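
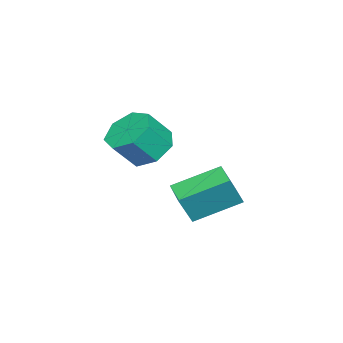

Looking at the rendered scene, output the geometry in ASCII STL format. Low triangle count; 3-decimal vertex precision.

solid 
facet normal -0.492 0.410 -0.768
outer loop
vertex 1.716 2.029 2.823
vertex 1.054 1.538 2.985
vertex 1.224 2.304 3.285
endloop
endfacet
facet normal 0.549 0.831 0.091
outer loop
vertex 1.716 2.029 2.823
vertex 1.224 2.304 3.285
vertex 2.287 1.554 3.713
endloop
endfacet
facet normal 0.549 0.831 0.092
outer loop
vertex 2.287 1.554 3.713
vertex 1.224 2.304 3.285
vertex 1.795 1.828 4.176
endloop
endfacet
facet normal 0.493 -0.410 0.767
outer loop
vertex 2.287 1.554 3.713
vertex 1.795 1.828 4.176
vertex 1.626 1.062 3.875
endloop
endfacet
facet normal -0.493 0.410 -0.768
outer loop
vertex 1.224 2.304 3.285
vertex 1.054 1.538 2.985
vertex 0.604 2.001 3.521
endloop
endfacet
facet normal -0.186 0.812 0.553
outer loop
vertex 1.224 2.304 3.285
vertex 0.604 2.001 3.521
vertex 1.795 1.828 4.176
endloop
endfacet
facet normal -0.186 0.813 0.552
outer loop
vertex 1.795 1.828 4.176
vertex 0.604 2.001 3.521
vertex 1.175 1.526 4.412
endloop
endfacet
facet normal 0.492 -0.410 0.768
outer loop
vertex 1.795 1.828 4.176
vertex 1.175 1.526 4.412
vertex 1.626 1.062 3.875
endloop
endfacet
facet normal -0.492 0.411 -0.768
outer loop
vertex 0.604 2.001 3.521
vertex 1.054 1.538 2.985
vertex 0.323 1.35 3.353
endloop
endfacet
facet normal -0.781 0.183 0.598
outer loop
vertex 0.604 2.001 3.521
vertex 0.323 1.35 3.353
vertex 1.175 1.526 4.412
endloop
endfacet
facet normal -0.781 0.181 0.598
outer loop
vertex 1.175 1.526 4.412
vertex 0.323 1.35 3.353
vertex 0.895 0.874 4.244
endloop
endfacet
facet normal 0.493 -0.409 0.768
outer loop
vertex 1.175 1.526 4.412
vertex 0.895 0.874 4.244
vertex 1.626 1.062 3.875
endloop
endfacet
facet normal -0.492 0.410 -0.768
outer loop
vertex 0.323 1.35 3.353
vertex 1.054 1.538 2.985
vertex 0.593 0.84 2.908
endloop
endfacet
facet normal -0.788 -0.585 0.193
outer loop
vertex 0.323 1.35 3.353
vertex 0.593 0.84 2.908
vertex 0.895 0.874 4.244
endloop
endfacet
facet normal -0.788 -0.584 0.193
outer loop
vertex 0.895 0.874 4.244
vertex 0.593 0.84 2.908
vertex 1.164 0.364 3.799
endloop
endfacet
facet normal 0.493 -0.410 0.768
outer loop
vertex 0.895 0.874 4.244
vertex 1.164 0.364 3.799
vertex 1.626 1.062 3.875
endloop
endfacet
facet normal -0.492 0.410 -0.768
outer loop
vertex 0.593 0.84 2.908
vertex 1.054 1.538 2.985
vertex 1.211 0.855 2.52
endloop
endfacet
facet normal -0.202 -0.912 -0.357
outer loop
vertex 0.593 0.84 2.908
vertex 1.211 0.855 2.52
vertex 1.164 0.364 3.799
endloop
endfacet
facet normal -0.201 -0.912 -0.358
outer loop
vertex 1.164 0.364 3.799
vertex 1.211 0.855 2.52
vertex 1.782 0.38 3.411
endloop
endfacet
facet normal 0.493 -0.410 0.768
outer loop
vertex 1.164 0.364 3.799
vertex 1.782 0.38 3.411
vertex 1.626 1.062 3.875
endloop
endfacet
facet normal -0.493 0.409 -0.768
outer loop
vertex 1.211 0.855 2.52
vertex 1.054 1.538 2.985
vertex 1.71 1.385 2.482
endloop
endfacet
facet normal 0.537 -0.551 -0.638
outer loop
vertex 1.211 0.855 2.52
vertex 1.71 1.385 2.482
vertex 1.782 0.38 3.411
endloop
endfacet
facet normal 0.536 -0.552 -0.639
outer loop
vertex 1.782 0.38 3.411
vertex 1.71 1.385 2.482
vertex 2.281 0.909 3.373
endloop
endfacet
facet normal 0.493 -0.410 0.768
outer loop
vertex 1.782 0.38 3.411
vertex 2.281 0.909 3.373
vertex 1.626 1.062 3.875
endloop
endfacet
facet normal -0.492 0.411 -0.767
outer loop
vertex 1.71 1.385 2.482
vertex 1.054 1.538 2.985
vertex 1.716 2.029 2.823
endloop
endfacet
facet normal 0.871 0.224 -0.438
outer loop
vertex 1.71 1.385 2.482
vertex 1.716 2.029 2.823
vertex 2.281 0.909 3.373
endloop
endfacet
facet normal 0.870 0.223 -0.439
outer loop
vertex 2.281 0.909 3.373
vertex 1.716 2.029 2.823
vertex 2.287 1.554 3.713
endloop
endfacet
facet normal 0.493 -0.409 0.768
outer loop
vertex 2.281 0.909 3.373
vertex 2.287 1.554 3.713
vertex 1.626 1.062 3.875
endloop
endfacet
facet normal -0.512 0.756 0.408
outer loop
vertex -1.238 2.801 1.468
vertex -0.556 3.37 1.269
vertex -1.76 3.041 0.37
endloop
endfacet
facet normal -0.748 -0.626 0.219
outer loop
vertex -0.884 1.75 -0.329
vertex -1.238 2.801 1.468
vertex -1.76 3.041 0.37
endloop
endfacet
facet normal -0.512 0.755 0.409
outer loop
vertex -1.76 3.041 0.37
vertex -0.556 3.37 1.269
vertex -1.078 3.611 0.171
endloop
endfacet
facet normal -0.421 0.194 -0.886
outer loop
vertex -1.078 3.611 0.171
vertex -0.884 1.75 -0.329
vertex -1.76 3.041 0.37
endloop
endfacet
facet normal 0.421 -0.194 0.886
outer loop
vertex -1.238 2.801 1.468
vertex 0.32 2.079 0.57
vertex -0.556 3.37 1.269
endloop
endfacet
facet normal -0.749 -0.626 0.219
outer loop
vertex -0.362 1.509 0.769
vertex -1.238 2.801 1.468
vertex -0.884 1.75 -0.329
endloop
endfacet
facet normal 0.421 -0.194 0.886
outer loop
vertex -0.362 1.509 0.769
vertex 0.32 2.079 0.57
vertex -1.238 2.801 1.468
endloop
endfacet
facet normal 0.748 0.626 -0.218
outer loop
vertex -0.556 3.37 1.269
vertex 0.32 2.079 0.57
vertex -1.078 3.611 0.171
endloop
endfacet
facet normal -0.421 0.194 -0.886
outer loop
vertex -0.202 2.319 -0.528
vertex -0.884 1.75 -0.329
vertex -1.078 3.611 0.171
endloop
endfacet
facet normal 0.748 0.626 -0.219
outer loop
vertex -1.078 3.611 0.171
vertex 0.32 2.079 0.57
vertex -0.202 2.319 -0.528
endloop
endfacet
facet normal 0.511 -0.756 -0.409
outer loop
vertex -0.202 2.319 -0.528
vertex -0.362 1.509 0.769
vertex -0.884 1.75 -0.329
endloop
endfacet
facet normal 0.512 -0.755 -0.409
outer loop
vertex 0.32 2.079 0.57
vertex -0.362 1.509 0.769
vertex -0.202 2.319 -0.528
endloop
endfacet

endsolid


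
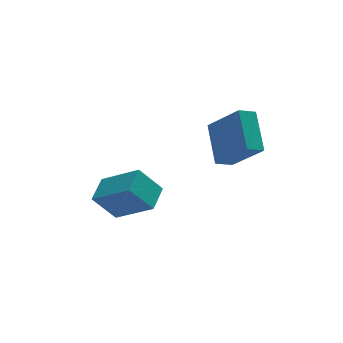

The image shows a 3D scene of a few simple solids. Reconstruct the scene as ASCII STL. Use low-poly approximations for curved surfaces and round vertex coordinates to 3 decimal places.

solid 
facet normal -0.617 0.100 0.781
outer loop
vertex -2.48 -3.97 0.708
vertex -1.82 -2.919 1.094
vertex -3.75 -2.747 -0.452
endloop
endfacet
facet normal -0.507 -0.809 -0.297
outer loop
vertex -2.8 -2.901 -1.654
vertex -2.48 -3.97 0.708
vertex -3.75 -2.747 -0.452
endloop
endfacet
facet normal -0.617 0.100 0.781
outer loop
vertex -3.75 -2.747 -0.452
vertex -1.82 -2.919 1.094
vertex -3.089 -1.696 -0.065
endloop
endfacet
facet normal -0.601 0.580 -0.549
outer loop
vertex -3.089 -1.696 -0.065
vertex -2.8 -2.901 -1.654
vertex -3.75 -2.747 -0.452
endloop
endfacet
facet normal 0.602 -0.580 0.550
outer loop
vertex -2.48 -3.97 0.708
vertex -0.87 -3.073 -0.108
vertex -1.82 -2.919 1.094
endloop
endfacet
facet normal -0.508 -0.809 -0.297
outer loop
vertex -1.531 -4.124 -0.495
vertex -2.48 -3.97 0.708
vertex -2.8 -2.901 -1.654
endloop
endfacet
facet normal 0.602 -0.580 0.549
outer loop
vertex -1.531 -4.124 -0.495
vertex -0.87 -3.073 -0.108
vertex -2.48 -3.97 0.708
endloop
endfacet
facet normal 0.508 0.809 0.298
outer loop
vertex -1.82 -2.919 1.094
vertex -0.87 -3.073 -0.108
vertex -3.089 -1.696 -0.065
endloop
endfacet
facet normal -0.602 0.580 -0.549
outer loop
vertex -2.14 -1.85 -1.268
vertex -2.8 -2.901 -1.654
vertex -3.089 -1.696 -0.065
endloop
endfacet
facet normal 0.508 0.809 0.297
outer loop
vertex -3.089 -1.696 -0.065
vertex -0.87 -3.073 -0.108
vertex -2.14 -1.85 -1.268
endloop
endfacet
facet normal 0.617 -0.100 -0.781
outer loop
vertex -2.14 -1.85 -1.268
vertex -1.531 -4.124 -0.495
vertex -2.8 -2.901 -1.654
endloop
endfacet
facet normal 0.617 -0.100 -0.781
outer loop
vertex -0.87 -3.073 -0.108
vertex -1.531 -4.124 -0.495
vertex -2.14 -1.85 -1.268
endloop
endfacet
facet normal -0.898 -0.218 0.383
outer loop
vertex 2.076 -4.937 2.958
vertex 2.214 -3.315 4.204
vertex 1.145 -3.714 1.469
endloop
endfacet
facet normal -0.068 -0.791 -0.608
outer loop
vertex 1.926 -3.525 1.136
vertex 2.076 -4.937 2.958
vertex 1.145 -3.714 1.469
endloop
endfacet
facet normal -0.898 -0.218 0.383
outer loop
vertex 1.145 -3.714 1.469
vertex 2.214 -3.315 4.204
vertex 1.283 -2.092 2.715
endloop
endfacet
facet normal -0.435 0.572 -0.696
outer loop
vertex 1.283 -2.092 2.715
vertex 1.926 -3.525 1.136
vertex 1.145 -3.714 1.469
endloop
endfacet
facet normal 0.435 -0.572 0.696
outer loop
vertex 2.076 -4.937 2.958
vertex 2.995 -3.126 3.871
vertex 2.214 -3.315 4.204
endloop
endfacet
facet normal -0.068 -0.791 -0.608
outer loop
vertex 2.857 -4.748 2.625
vertex 2.076 -4.937 2.958
vertex 1.926 -3.525 1.136
endloop
endfacet
facet normal 0.435 -0.572 0.696
outer loop
vertex 2.857 -4.748 2.625
vertex 2.995 -3.126 3.871
vertex 2.076 -4.937 2.958
endloop
endfacet
facet normal 0.068 0.791 0.608
outer loop
vertex 2.214 -3.315 4.204
vertex 2.995 -3.126 3.871
vertex 1.283 -2.092 2.715
endloop
endfacet
facet normal -0.435 0.572 -0.696
outer loop
vertex 2.064 -1.903 2.382
vertex 1.926 -3.525 1.136
vertex 1.283 -2.092 2.715
endloop
endfacet
facet normal 0.068 0.791 0.608
outer loop
vertex 1.283 -2.092 2.715
vertex 2.995 -3.126 3.871
vertex 2.064 -1.903 2.382
endloop
endfacet
facet normal 0.898 0.218 -0.383
outer loop
vertex 2.064 -1.903 2.382
vertex 2.857 -4.748 2.625
vertex 1.926 -3.525 1.136
endloop
endfacet
facet normal 0.898 0.218 -0.383
outer loop
vertex 2.995 -3.126 3.871
vertex 2.857 -4.748 2.625
vertex 2.064 -1.903 2.382
endloop
endfacet

endsolid


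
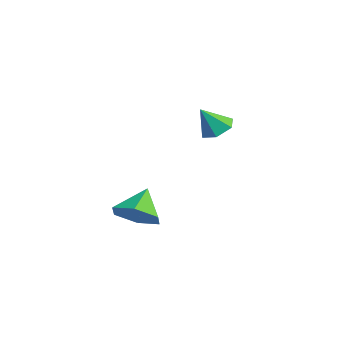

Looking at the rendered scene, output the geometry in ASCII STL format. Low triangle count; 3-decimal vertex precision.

solid 
facet normal 0.504 -0.478 -0.720
outer loop
vertex 2.407 -0.675 0.367
vertex 1.54 -1.31 0.182
vertex 1.654 -0.372 -0.361
endloop
endfacet
facet normal 0.181 0.960 0.212
outer loop
vertex 2.407 -0.675 0.367
vertex 1.654 -0.372 -0.361
vertex 0.76 -0.57 1.298
endloop
endfacet
facet normal 0.504 -0.478 -0.720
outer loop
vertex 1.654 -0.372 -0.361
vertex 1.54 -1.31 0.182
vertex 0.787 -1.008 -0.546
endloop
endfacet
facet normal -0.551 0.810 -0.200
outer loop
vertex 1.654 -0.372 -0.361
vertex 0.787 -1.008 -0.546
vertex 0.76 -0.57 1.298
endloop
endfacet
facet normal 0.504 -0.478 -0.719
outer loop
vertex 0.787 -1.008 -0.546
vertex 1.54 -1.31 0.182
vertex 0.674 -1.946 -0.002
endloop
endfacet
facet normal -0.994 0.098 -0.038
outer loop
vertex 0.787 -1.008 -0.546
vertex 0.674 -1.946 -0.002
vertex 0.76 -0.57 1.298
endloop
endfacet
facet normal 0.504 -0.477 -0.720
outer loop
vertex 0.674 -1.946 -0.002
vertex 1.54 -1.31 0.182
vertex 1.427 -2.248 0.725
endloop
endfacet
facet normal -0.705 -0.464 0.537
outer loop
vertex 0.674 -1.946 -0.002
vertex 1.427 -2.248 0.725
vertex 0.76 -0.57 1.298
endloop
endfacet
facet normal 0.504 -0.477 -0.720
outer loop
vertex 1.427 -2.248 0.725
vertex 1.54 -1.31 0.182
vertex 2.293 -1.613 0.91
endloop
endfacet
facet normal 0.027 -0.313 0.949
outer loop
vertex 1.427 -2.248 0.725
vertex 2.293 -1.613 0.91
vertex 0.76 -0.57 1.298
endloop
endfacet
facet normal 0.504 -0.478 -0.720
outer loop
vertex 2.293 -1.613 0.91
vertex 1.54 -1.31 0.182
vertex 2.407 -0.675 0.367
endloop
endfacet
facet normal 0.470 0.399 0.787
outer loop
vertex 2.293 -1.613 0.91
vertex 2.407 -0.675 0.367
vertex 0.76 -0.57 1.298
endloop
endfacet
facet normal -0.018 0.556 -0.831
outer loop
vertex -2.667 4.302 2.954
vertex -3.383 3.93 2.721
vertex -3.405 4.628 3.188
endloop
endfacet
facet normal 0.434 0.406 0.804
outer loop
vertex -2.667 4.302 2.954
vertex -3.405 4.628 3.188
vertex -3.357 3.13 3.919
endloop
endfacet
facet normal -0.018 0.556 -0.831
outer loop
vertex -3.405 4.628 3.188
vertex -3.383 3.93 2.721
vertex -4.121 4.256 2.955
endloop
endfacet
facet normal -0.458 0.378 0.805
outer loop
vertex -3.405 4.628 3.188
vertex -4.121 4.256 2.955
vertex -3.357 3.13 3.919
endloop
endfacet
facet normal -0.018 0.556 -0.831
outer loop
vertex -4.121 4.256 2.955
vertex -3.383 3.93 2.721
vertex -4.099 3.558 2.488
endloop
endfacet
facet normal -0.884 -0.279 0.375
outer loop
vertex -4.121 4.256 2.955
vertex -4.099 3.558 2.488
vertex -3.357 3.13 3.919
endloop
endfacet
facet normal -0.018 0.555 -0.832
outer loop
vertex -4.099 3.558 2.488
vertex -3.383 3.93 2.721
vertex -3.361 3.232 2.255
endloop
endfacet
facet normal -0.418 -0.907 -0.055
outer loop
vertex -4.099 3.558 2.488
vertex -3.361 3.232 2.255
vertex -3.357 3.13 3.919
endloop
endfacet
facet normal -0.018 0.555 -0.832
outer loop
vertex -3.361 3.232 2.255
vertex -3.383 3.93 2.721
vertex -2.645 3.604 2.488
endloop
endfacet
facet normal 0.474 -0.879 -0.055
outer loop
vertex -3.361 3.232 2.255
vertex -2.645 3.604 2.488
vertex -3.357 3.13 3.919
endloop
endfacet
facet normal -0.018 0.555 -0.832
outer loop
vertex -2.645 3.604 2.488
vertex -3.383 3.93 2.721
vertex -2.667 4.302 2.954
endloop
endfacet
facet normal 0.900 -0.222 0.375
outer loop
vertex -2.645 3.604 2.488
vertex -2.667 4.302 2.954
vertex -3.357 3.13 3.919
endloop
endfacet

endsolid


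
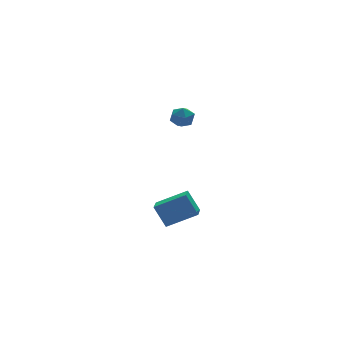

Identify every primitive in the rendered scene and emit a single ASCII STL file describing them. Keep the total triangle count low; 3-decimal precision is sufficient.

solid 
facet normal -0.285 0.453 0.845
outer loop
vertex -0.595 -1.955 -3.197
vertex 0.721 -2.423 -2.502
vertex -0.062 -0.973 -3.544
endloop
endfacet
facet normal -0.844 0.301 -0.445
outer loop
vertex 0.279 -1.517 -4.558
vertex -0.595 -1.955 -3.197
vertex -0.062 -0.973 -3.544
endloop
endfacet
facet normal -0.285 0.453 0.845
outer loop
vertex -0.062 -0.973 -3.544
vertex 0.721 -2.423 -2.502
vertex 1.254 -1.441 -2.849
endloop
endfacet
facet normal 0.455 0.839 -0.297
outer loop
vertex 1.254 -1.441 -2.849
vertex 0.279 -1.517 -4.558
vertex -0.062 -0.973 -3.544
endloop
endfacet
facet normal -0.455 -0.839 0.297
outer loop
vertex -0.595 -1.955 -3.197
vertex 1.062 -2.967 -3.516
vertex 0.721 -2.423 -2.502
endloop
endfacet
facet normal -0.844 0.301 -0.445
outer loop
vertex -0.254 -2.499 -4.211
vertex -0.595 -1.955 -3.197
vertex 0.279 -1.517 -4.558
endloop
endfacet
facet normal -0.455 -0.839 0.297
outer loop
vertex -0.254 -2.499 -4.211
vertex 1.062 -2.967 -3.516
vertex -0.595 -1.955 -3.197
endloop
endfacet
facet normal 0.844 -0.301 0.445
outer loop
vertex 0.721 -2.423 -2.502
vertex 1.062 -2.967 -3.516
vertex 1.254 -1.441 -2.849
endloop
endfacet
facet normal 0.455 0.839 -0.297
outer loop
vertex 1.595 -1.985 -3.863
vertex 0.279 -1.517 -4.558
vertex 1.254 -1.441 -2.849
endloop
endfacet
facet normal 0.844 -0.301 0.445
outer loop
vertex 1.254 -1.441 -2.849
vertex 1.062 -2.967 -3.516
vertex 1.595 -1.985 -3.863
endloop
endfacet
facet normal 0.285 -0.453 -0.845
outer loop
vertex 1.595 -1.985 -3.863
vertex -0.254 -2.499 -4.211
vertex 0.279 -1.517 -4.558
endloop
endfacet
facet normal 0.285 -0.453 -0.845
outer loop
vertex 1.062 -2.967 -3.516
vertex -0.254 -2.499 -4.211
vertex 1.595 -1.985 -3.863
endloop
endfacet
facet normal -0.862 0.442 0.249
outer loop
vertex 2.925 4.276 -1.416
vertex 2.88 3.887 -0.881
vertex 3.191 4.471 -0.841
endloop
endfacet
facet normal -0.435 0.895 -0.102
outer loop
vertex 2.925 4.276 -1.416
vertex 3.191 4.471 -0.841
vertex 3.521 4.567 -1.407
endloop
endfacet
facet normal -0.287 0.610 -0.739
outer loop
vertex 2.925 4.276 -1.416
vertex 3.521 4.567 -1.407
vertex 3.413 4.043 -1.798
endloop
endfacet
facet normal -0.622 -0.019 -0.783
outer loop
vertex 2.925 4.276 -1.416
vertex 3.413 4.043 -1.798
vertex 3.017 3.623 -1.473
endloop
endfacet
facet normal -0.978 -0.123 -0.171
outer loop
vertex 2.925 4.276 -1.416
vertex 3.017 3.623 -1.473
vertex 2.88 3.887 -0.881
endloop
endfacet
facet normal 0.176 0.948 0.264
outer loop
vertex 3.521 4.567 -1.407
vertex 3.191 4.471 -0.841
vertex 3.843 4.357 -0.867
endloop
endfacet
facet normal -0.515 0.217 0.829
outer loop
vertex 3.191 4.471 -0.841
vertex 2.88 3.887 -0.881
vertex 3.447 3.937 -0.542
endloop
endfacet
facet normal -0.702 -0.696 0.148
outer loop
vertex 2.88 3.887 -0.881
vertex 3.017 3.623 -1.473
vertex 3.339 3.413 -0.933
endloop
endfacet
facet normal -0.126 -0.530 -0.839
outer loop
vertex 3.017 3.623 -1.473
vertex 3.413 4.043 -1.798
vertex 3.669 3.509 -1.499
endloop
endfacet
facet normal 0.416 0.487 -0.768
outer loop
vertex 3.413 4.043 -1.798
vertex 3.521 4.567 -1.407
vertex 3.98 4.093 -1.459
endloop
endfacet
facet normal 0.622 0.019 0.783
outer loop
vertex 3.935 3.704 -0.924
vertex 3.843 4.357 -0.867
vertex 3.447 3.937 -0.542
endloop
endfacet
facet normal 0.287 -0.610 0.739
outer loop
vertex 3.935 3.704 -0.924
vertex 3.447 3.937 -0.542
vertex 3.339 3.413 -0.933
endloop
endfacet
facet normal 0.435 -0.895 0.102
outer loop
vertex 3.935 3.704 -0.924
vertex 3.339 3.413 -0.933
vertex 3.669 3.509 -1.499
endloop
endfacet
facet normal 0.862 -0.442 -0.249
outer loop
vertex 3.935 3.704 -0.924
vertex 3.669 3.509 -1.499
vertex 3.98 4.093 -1.459
endloop
endfacet
facet normal 0.978 0.123 0.171
outer loop
vertex 3.935 3.704 -0.924
vertex 3.98 4.093 -1.459
vertex 3.843 4.357 -0.867
endloop
endfacet
facet normal 0.126 0.530 0.839
outer loop
vertex 3.447 3.937 -0.542
vertex 3.843 4.357 -0.867
vertex 3.191 4.471 -0.841
endloop
endfacet
facet normal -0.416 -0.487 0.768
outer loop
vertex 3.339 3.413 -0.933
vertex 3.447 3.937 -0.542
vertex 2.88 3.887 -0.881
endloop
endfacet
facet normal -0.176 -0.948 -0.264
outer loop
vertex 3.669 3.509 -1.499
vertex 3.339 3.413 -0.933
vertex 3.017 3.623 -1.473
endloop
endfacet
facet normal 0.515 -0.217 -0.829
outer loop
vertex 3.98 4.093 -1.459
vertex 3.669 3.509 -1.499
vertex 3.413 4.043 -1.798
endloop
endfacet
facet normal 0.702 0.696 -0.148
outer loop
vertex 3.843 4.357 -0.867
vertex 3.98 4.093 -1.459
vertex 3.521 4.567 -1.407
endloop
endfacet

endsolid


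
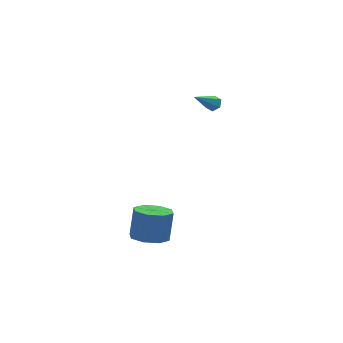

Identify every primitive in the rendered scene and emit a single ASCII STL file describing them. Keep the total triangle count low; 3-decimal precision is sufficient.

solid 
facet normal -0.119 -0.203 -0.972
outer loop
vertex -0.22 -1.27 -4.167
vertex -1.16 -1.737 -3.954
vertex -0.847 -0.743 -4.2
endloop
endfacet
facet normal 0.633 0.739 -0.232
outer loop
vertex -0.22 -1.27 -4.167
vertex -0.847 -0.743 -4.2
vertex -0.001 -0.897 -2.378
endloop
endfacet
facet normal 0.634 0.738 -0.232
outer loop
vertex -0.001 -0.897 -2.378
vertex -0.847 -0.743 -4.2
vertex -0.627 -0.37 -2.412
endloop
endfacet
facet normal 0.118 0.203 0.972
outer loop
vertex -0.001 -0.897 -2.378
vertex -0.627 -0.37 -2.412
vertex -0.94 -1.363 -2.166
endloop
endfacet
facet normal -0.120 -0.203 -0.972
outer loop
vertex -0.847 -0.743 -4.2
vertex -1.16 -1.737 -3.954
vertex -1.656 -0.798 -4.089
endloop
endfacet
facet normal -0.093 0.977 -0.192
outer loop
vertex -0.847 -0.743 -4.2
vertex -1.656 -0.798 -4.089
vertex -0.627 -0.37 -2.412
endloop
endfacet
facet normal -0.093 0.977 -0.192
outer loop
vertex -0.627 -0.37 -2.412
vertex -1.656 -0.798 -4.089
vertex -1.437 -0.425 -2.301
endloop
endfacet
facet normal 0.119 0.203 0.972
outer loop
vertex -0.627 -0.37 -2.412
vertex -1.437 -0.425 -2.301
vertex -0.94 -1.363 -2.166
endloop
endfacet
facet normal -0.119 -0.203 -0.972
outer loop
vertex -1.656 -0.798 -4.089
vertex -1.16 -1.737 -3.954
vertex -2.175 -1.403 -3.899
endloop
endfacet
facet normal -0.765 0.643 -0.041
outer loop
vertex -1.656 -0.798 -4.089
vertex -2.175 -1.403 -3.899
vertex -1.437 -0.425 -2.301
endloop
endfacet
facet normal -0.765 0.643 -0.041
outer loop
vertex -1.437 -0.425 -2.301
vertex -2.175 -1.403 -3.899
vertex -1.956 -1.03 -2.111
endloop
endfacet
facet normal 0.119 0.203 0.972
outer loop
vertex -1.437 -0.425 -2.301
vertex -1.956 -1.03 -2.111
vertex -0.94 -1.363 -2.166
endloop
endfacet
facet normal -0.119 -0.202 -0.972
outer loop
vertex -2.175 -1.403 -3.899
vertex -1.16 -1.737 -3.954
vertex -2.099 -2.203 -3.742
endloop
endfacet
facet normal -0.989 -0.067 0.135
outer loop
vertex -2.175 -1.403 -3.899
vertex -2.099 -2.203 -3.742
vertex -1.956 -1.03 -2.111
endloop
endfacet
facet normal -0.989 -0.067 0.135
outer loop
vertex -1.956 -1.03 -2.111
vertex -2.099 -2.203 -3.742
vertex -1.88 -1.83 -1.953
endloop
endfacet
facet normal 0.119 0.203 0.972
outer loop
vertex -1.956 -1.03 -2.111
vertex -1.88 -1.83 -1.953
vertex -0.94 -1.363 -2.166
endloop
endfacet
facet normal -0.118 -0.203 -0.972
outer loop
vertex -2.099 -2.203 -3.742
vertex -1.16 -1.737 -3.954
vertex -1.473 -2.73 -3.708
endloop
endfacet
facet normal -0.634 -0.738 0.231
outer loop
vertex -2.099 -2.203 -3.742
vertex -1.473 -2.73 -3.708
vertex -1.88 -1.83 -1.953
endloop
endfacet
facet normal -0.633 -0.739 0.232
outer loop
vertex -1.88 -1.83 -1.953
vertex -1.473 -2.73 -3.708
vertex -1.253 -2.357 -1.92
endloop
endfacet
facet normal 0.119 0.203 0.972
outer loop
vertex -1.88 -1.83 -1.953
vertex -1.253 -2.357 -1.92
vertex -0.94 -1.363 -2.166
endloop
endfacet
facet normal -0.119 -0.203 -0.972
outer loop
vertex -1.473 -2.73 -3.708
vertex -1.16 -1.737 -3.954
vertex -0.663 -2.675 -3.819
endloop
endfacet
facet normal 0.093 -0.977 0.192
outer loop
vertex -1.473 -2.73 -3.708
vertex -0.663 -2.675 -3.819
vertex -1.253 -2.357 -1.92
endloop
endfacet
facet normal 0.093 -0.977 0.192
outer loop
vertex -1.253 -2.357 -1.92
vertex -0.663 -2.675 -3.819
vertex -0.444 -2.302 -2.031
endloop
endfacet
facet normal 0.120 0.203 0.972
outer loop
vertex -1.253 -2.357 -1.92
vertex -0.444 -2.302 -2.031
vertex -0.94 -1.363 -2.166
endloop
endfacet
facet normal -0.119 -0.203 -0.972
outer loop
vertex -0.663 -2.675 -3.819
vertex -1.16 -1.737 -3.954
vertex -0.144 -2.07 -4.009
endloop
endfacet
facet normal 0.765 -0.643 0.041
outer loop
vertex -0.663 -2.675 -3.819
vertex -0.144 -2.07 -4.009
vertex -0.444 -2.302 -2.031
endloop
endfacet
facet normal 0.765 -0.643 0.041
outer loop
vertex -0.444 -2.302 -2.031
vertex -0.144 -2.07 -4.009
vertex 0.075 -1.697 -2.221
endloop
endfacet
facet normal 0.119 0.203 0.972
outer loop
vertex -0.444 -2.302 -2.031
vertex 0.075 -1.697 -2.221
vertex -0.94 -1.363 -2.166
endloop
endfacet
facet normal -0.119 -0.203 -0.972
outer loop
vertex -0.144 -2.07 -4.009
vertex -1.16 -1.737 -3.954
vertex -0.22 -1.27 -4.167
endloop
endfacet
facet normal 0.989 0.067 -0.135
outer loop
vertex -0.144 -2.07 -4.009
vertex -0.22 -1.27 -4.167
vertex 0.075 -1.697 -2.221
endloop
endfacet
facet normal 0.989 0.067 -0.135
outer loop
vertex 0.075 -1.697 -2.221
vertex -0.22 -1.27 -4.167
vertex -0.001 -0.897 -2.378
endloop
endfacet
facet normal 0.119 0.202 0.972
outer loop
vertex 0.075 -1.697 -2.221
vertex -0.001 -0.897 -2.378
vertex -0.94 -1.363 -2.166
endloop
endfacet
facet normal 0.606 0.567 -0.558
outer loop
vertex 2.657 2.798 3.844
vertex 2.261 2.886 3.503
vertex 2.333 3.213 3.914
endloop
endfacet
facet normal 0.339 0.107 0.935
outer loop
vertex 2.657 2.798 3.844
vertex 2.333 3.213 3.914
vertex 1.199 1.894 4.477
endloop
endfacet
facet normal 0.607 0.567 -0.557
outer loop
vertex 2.333 3.213 3.914
vertex 2.261 2.886 3.503
vertex 1.938 3.3 3.572
endloop
endfacet
facet normal -0.420 0.637 0.647
outer loop
vertex 2.333 3.213 3.914
vertex 1.938 3.3 3.572
vertex 1.199 1.894 4.477
endloop
endfacet
facet normal 0.607 0.567 -0.557
outer loop
vertex 1.938 3.3 3.572
vertex 2.261 2.886 3.503
vertex 1.866 2.973 3.161
endloop
endfacet
facet normal -0.911 0.385 -0.146
outer loop
vertex 1.938 3.3 3.572
vertex 1.866 2.973 3.161
vertex 1.199 1.894 4.477
endloop
endfacet
facet normal 0.607 0.567 -0.557
outer loop
vertex 1.866 2.973 3.161
vertex 2.261 2.886 3.503
vertex 2.189 2.559 3.092
endloop
endfacet
facet normal -0.647 -0.396 -0.652
outer loop
vertex 1.866 2.973 3.161
vertex 2.189 2.559 3.092
vertex 1.199 1.894 4.477
endloop
endfacet
facet normal 0.606 0.567 -0.557
outer loop
vertex 2.189 2.559 3.092
vertex 2.261 2.886 3.503
vertex 2.584 2.472 3.433
endloop
endfacet
facet normal 0.111 -0.925 -0.365
outer loop
vertex 2.189 2.559 3.092
vertex 2.584 2.472 3.433
vertex 1.199 1.894 4.477
endloop
endfacet
facet normal 0.606 0.567 -0.558
outer loop
vertex 2.584 2.472 3.433
vertex 2.261 2.886 3.503
vertex 2.657 2.798 3.844
endloop
endfacet
facet normal 0.603 -0.674 0.427
outer loop
vertex 2.584 2.472 3.433
vertex 2.657 2.798 3.844
vertex 1.199 1.894 4.477
endloop
endfacet

endsolid


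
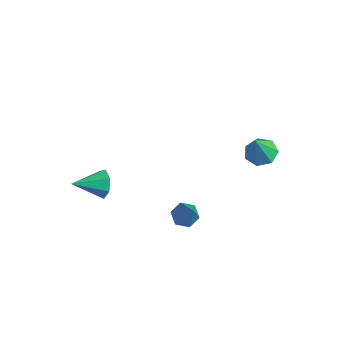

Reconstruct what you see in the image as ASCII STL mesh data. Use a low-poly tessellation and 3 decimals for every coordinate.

solid 
facet normal -0.159 0.391 -0.907
outer loop
vertex 2.652 2.626 0.33
vertex 2.174 2.17 0.217
vertex 2.115 2.779 0.49
endloop
endfacet
facet normal 0.381 0.642 0.666
outer loop
vertex 2.652 2.626 0.33
vertex 2.115 2.779 0.49
vertex 2.386 1.65 1.423
endloop
endfacet
facet normal -0.158 0.391 -0.907
outer loop
vertex 2.115 2.779 0.49
vertex 2.174 2.17 0.217
vertex 1.622 2.473 0.444
endloop
endfacet
facet normal -0.397 0.526 0.752
outer loop
vertex 2.115 2.779 0.49
vertex 1.622 2.473 0.444
vertex 2.386 1.65 1.423
endloop
endfacet
facet normal -0.159 0.390 -0.907
outer loop
vertex 1.622 2.473 0.444
vertex 2.174 2.17 0.217
vertex 1.545 1.939 0.228
endloop
endfacet
facet normal -0.825 -0.106 0.555
outer loop
vertex 1.622 2.473 0.444
vertex 1.545 1.939 0.228
vertex 2.386 1.65 1.423
endloop
endfacet
facet normal -0.159 0.391 -0.907
outer loop
vertex 1.545 1.939 0.228
vertex 2.174 2.17 0.217
vertex 1.942 1.579 0.003
endloop
endfacet
facet normal -0.583 -0.782 0.221
outer loop
vertex 1.545 1.939 0.228
vertex 1.942 1.579 0.003
vertex 2.386 1.65 1.423
endloop
endfacet
facet normal -0.159 0.391 -0.907
outer loop
vertex 1.942 1.579 0.003
vertex 2.174 2.17 0.217
vertex 2.514 1.663 -0.061
endloop
endfacet
facet normal 0.146 -0.989 0.004
outer loop
vertex 1.942 1.579 0.003
vertex 2.514 1.663 -0.061
vertex 2.386 1.65 1.423
endloop
endfacet
facet normal -0.158 0.391 -0.907
outer loop
vertex 2.514 1.663 -0.061
vertex 2.174 2.17 0.217
vertex 2.83 2.129 0.085
endloop
endfacet
facet normal 0.816 -0.574 0.065
outer loop
vertex 2.514 1.663 -0.061
vertex 2.83 2.129 0.085
vertex 2.386 1.65 1.423
endloop
endfacet
facet normal -0.158 0.390 -0.907
outer loop
vertex 2.83 2.129 0.085
vertex 2.174 2.17 0.217
vertex 2.652 2.626 0.33
endloop
endfacet
facet normal 0.920 0.152 0.360
outer loop
vertex 2.83 2.129 0.085
vertex 2.652 2.626 0.33
vertex 2.386 1.65 1.423
endloop
endfacet
facet normal -0.572 0.248 -0.782
outer loop
vertex 2.032 -0.71 -2.18
vertex 1.665 -1.109 -2.038
vertex 1.609 -0.591 -1.833
endloop
endfacet
facet normal 0.449 0.857 0.254
outer loop
vertex 2.032 -0.71 -2.18
vertex 1.609 -0.591 -1.833
vertex 2.775 -1.591 -0.522
endloop
endfacet
facet normal -0.572 0.248 -0.782
outer loop
vertex 1.609 -0.591 -1.833
vertex 1.665 -1.109 -2.038
vertex 1.242 -0.99 -1.691
endloop
endfacet
facet normal -0.340 0.577 0.743
outer loop
vertex 1.609 -0.591 -1.833
vertex 1.242 -0.99 -1.691
vertex 2.775 -1.591 -0.522
endloop
endfacet
facet normal -0.572 0.248 -0.782
outer loop
vertex 1.242 -0.99 -1.691
vertex 1.665 -1.109 -2.038
vertex 1.298 -1.508 -1.896
endloop
endfacet
facet normal -0.651 -0.339 0.679
outer loop
vertex 1.242 -0.99 -1.691
vertex 1.298 -1.508 -1.896
vertex 2.775 -1.591 -0.522
endloop
endfacet
facet normal -0.573 0.249 -0.781
outer loop
vertex 1.298 -1.508 -1.896
vertex 1.665 -1.109 -2.038
vertex 1.721 -1.627 -2.244
endloop
endfacet
facet normal -0.172 -0.977 0.125
outer loop
vertex 1.298 -1.508 -1.896
vertex 1.721 -1.627 -2.244
vertex 2.775 -1.591 -0.522
endloop
endfacet
facet normal -0.573 0.249 -0.781
outer loop
vertex 1.721 -1.627 -2.244
vertex 1.665 -1.109 -2.038
vertex 2.088 -1.228 -2.386
endloop
endfacet
facet normal 0.618 -0.697 -0.363
outer loop
vertex 1.721 -1.627 -2.244
vertex 2.088 -1.228 -2.386
vertex 2.775 -1.591 -0.522
endloop
endfacet
facet normal -0.573 0.249 -0.781
outer loop
vertex 2.088 -1.228 -2.386
vertex 1.665 -1.109 -2.038
vertex 2.032 -0.71 -2.18
endloop
endfacet
facet normal 0.929 0.219 -0.299
outer loop
vertex 2.088 -1.228 -2.386
vertex 2.032 -0.71 -2.18
vertex 2.775 -1.591 -0.522
endloop
endfacet
facet normal 0.323 0.888 -0.327
outer loop
vertex -1.392 -2.305 -1.438
vertex -1.736 -2.389 -2.007
vertex -1.938 -2.105 -1.435
endloop
endfacet
facet normal -0.027 -0.090 0.996
outer loop
vertex -1.392 -2.305 -1.438
vertex -1.938 -2.105 -1.435
vertex -2.164 -3.571 -1.573
endloop
endfacet
facet normal 0.322 0.888 -0.327
outer loop
vertex -1.938 -2.105 -1.435
vertex -1.736 -2.389 -2.007
vertex -2.332 -2.12 -1.863
endloop
endfacet
facet normal -0.736 0.050 0.675
outer loop
vertex -1.938 -2.105 -1.435
vertex -2.332 -2.12 -1.863
vertex -2.164 -3.571 -1.573
endloop
endfacet
facet normal 0.323 0.889 -0.326
outer loop
vertex -2.332 -2.12 -1.863
vertex -1.736 -2.389 -2.007
vertex -2.276 -2.337 -2.4
endloop
endfacet
facet normal -0.991 -0.125 -0.053
outer loop
vertex -2.332 -2.12 -1.863
vertex -2.276 -2.337 -2.4
vertex -2.164 -3.571 -1.573
endloop
endfacet
facet normal 0.323 0.888 -0.327
outer loop
vertex -2.276 -2.337 -2.4
vertex -1.736 -2.389 -2.007
vertex -1.813 -2.594 -2.64
endloop
endfacet
facet normal -0.599 -0.483 -0.639
outer loop
vertex -2.276 -2.337 -2.4
vertex -1.813 -2.594 -2.64
vertex -2.164 -3.571 -1.573
endloop
endfacet
facet normal 0.321 0.889 -0.327
outer loop
vertex -1.813 -2.594 -2.64
vertex -1.736 -2.389 -2.007
vertex -1.292 -2.696 -2.405
endloop
endfacet
facet normal 0.142 -0.753 -0.643
outer loop
vertex -1.813 -2.594 -2.64
vertex -1.292 -2.696 -2.405
vertex -2.164 -3.571 -1.573
endloop
endfacet
facet normal 0.323 0.889 -0.325
outer loop
vertex -1.292 -2.696 -2.405
vertex -1.736 -2.389 -2.007
vertex -1.105 -2.568 -1.869
endloop
endfacet
facet normal 0.677 -0.733 -0.061
outer loop
vertex -1.292 -2.696 -2.405
vertex -1.105 -2.568 -1.869
vertex -2.164 -3.571 -1.573
endloop
endfacet
facet normal 0.323 0.888 -0.327
outer loop
vertex -1.105 -2.568 -1.869
vertex -1.736 -2.389 -2.007
vertex -1.392 -2.305 -1.438
endloop
endfacet
facet normal 0.602 -0.438 0.668
outer loop
vertex -1.105 -2.568 -1.869
vertex -1.392 -2.305 -1.438
vertex -2.164 -3.571 -1.573
endloop
endfacet

endsolid


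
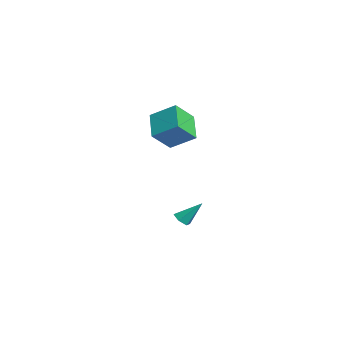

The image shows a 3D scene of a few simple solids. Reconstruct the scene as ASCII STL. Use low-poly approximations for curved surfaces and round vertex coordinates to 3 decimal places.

solid 
facet normal -0.188 -0.645 -0.741
outer loop
vertex 3.578 1.45 -4.544
vertex 3.01 1.282 -4.254
vertex 3.024 1.778 -4.689
endloop
endfacet
facet normal 0.543 0.747 -0.384
outer loop
vertex 3.578 1.45 -4.544
vertex 3.024 1.778 -4.689
vertex 3.35 2.458 -2.906
endloop
endfacet
facet normal -0.188 -0.645 -0.741
outer loop
vertex 3.024 1.778 -4.689
vertex 3.01 1.282 -4.254
vertex 2.456 1.61 -4.399
endloop
endfacet
facet normal -0.395 0.880 -0.263
outer loop
vertex 3.024 1.778 -4.689
vertex 2.456 1.61 -4.399
vertex 3.35 2.458 -2.906
endloop
endfacet
facet normal -0.188 -0.645 -0.741
outer loop
vertex 2.456 1.61 -4.399
vertex 3.01 1.282 -4.254
vertex 2.441 1.115 -3.964
endloop
endfacet
facet normal -0.881 0.327 0.342
outer loop
vertex 2.456 1.61 -4.399
vertex 2.441 1.115 -3.964
vertex 3.35 2.458 -2.906
endloop
endfacet
facet normal -0.187 -0.646 -0.740
outer loop
vertex 2.441 1.115 -3.964
vertex 3.01 1.282 -4.254
vertex 2.995 0.787 -3.818
endloop
endfacet
facet normal -0.431 -0.360 0.827
outer loop
vertex 2.441 1.115 -3.964
vertex 2.995 0.787 -3.818
vertex 3.35 2.458 -2.906
endloop
endfacet
facet normal -0.186 -0.646 -0.740
outer loop
vertex 2.995 0.787 -3.818
vertex 3.01 1.282 -4.254
vertex 3.564 0.955 -4.108
endloop
endfacet
facet normal 0.506 -0.494 0.707
outer loop
vertex 2.995 0.787 -3.818
vertex 3.564 0.955 -4.108
vertex 3.35 2.458 -2.906
endloop
endfacet
facet normal -0.187 -0.646 -0.740
outer loop
vertex 3.564 0.955 -4.108
vertex 3.01 1.282 -4.254
vertex 3.578 1.45 -4.544
endloop
endfacet
facet normal 0.993 0.061 0.101
outer loop
vertex 3.564 0.955 -4.108
vertex 3.578 1.45 -4.544
vertex 3.35 2.458 -2.906
endloop
endfacet
facet normal -0.835 0.111 0.539
outer loop
vertex 2.475 -0.538 4.256
vertex 3.287 0.852 5.227
vertex 1.841 0.697 3.018
endloop
endfacet
facet normal -0.432 -0.739 -0.516
outer loop
vertex 3.553 0.468 1.913
vertex 2.475 -0.538 4.256
vertex 1.841 0.697 3.018
endloop
endfacet
facet normal -0.835 0.112 0.539
outer loop
vertex 1.841 0.697 3.018
vertex 3.287 0.852 5.227
vertex 2.654 2.087 3.989
endloop
endfacet
facet normal -0.341 0.664 -0.665
outer loop
vertex 2.654 2.087 3.989
vertex 3.553 0.468 1.913
vertex 1.841 0.697 3.018
endloop
endfacet
facet normal 0.341 -0.664 0.666
outer loop
vertex 2.475 -0.538 4.256
vertex 4.999 0.623 4.122
vertex 3.287 0.852 5.227
endloop
endfacet
facet normal -0.432 -0.739 -0.516
outer loop
vertex 4.186 -0.767 3.151
vertex 2.475 -0.538 4.256
vertex 3.553 0.468 1.913
endloop
endfacet
facet normal 0.341 -0.664 0.665
outer loop
vertex 4.186 -0.767 3.151
vertex 4.999 0.623 4.122
vertex 2.475 -0.538 4.256
endloop
endfacet
facet normal 0.432 0.739 0.516
outer loop
vertex 3.287 0.852 5.227
vertex 4.999 0.623 4.122
vertex 2.654 2.087 3.989
endloop
endfacet
facet normal -0.341 0.664 -0.665
outer loop
vertex 4.365 1.858 2.884
vertex 3.553 0.468 1.913
vertex 2.654 2.087 3.989
endloop
endfacet
facet normal 0.432 0.739 0.516
outer loop
vertex 2.654 2.087 3.989
vertex 4.999 0.623 4.122
vertex 4.365 1.858 2.884
endloop
endfacet
facet normal 0.835 -0.112 -0.538
outer loop
vertex 4.365 1.858 2.884
vertex 4.186 -0.767 3.151
vertex 3.553 0.468 1.913
endloop
endfacet
facet normal 0.835 -0.112 -0.539
outer loop
vertex 4.999 0.623 4.122
vertex 4.186 -0.767 3.151
vertex 4.365 1.858 2.884
endloop
endfacet

endsolid


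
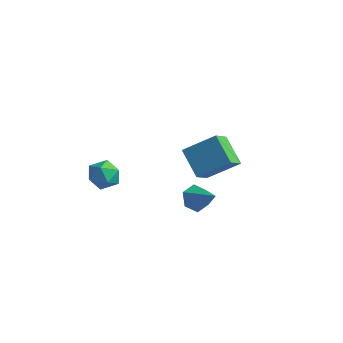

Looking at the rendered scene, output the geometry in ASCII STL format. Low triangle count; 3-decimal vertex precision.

solid 
facet normal -0.639 -0.524 -0.563
outer loop
vertex -0.59 -0.875 1.594
vertex -0.905 0.23 0.924
vertex 0.829 -1.24 0.322
endloop
endfacet
facet normal 0.237 -0.831 0.503
outer loop
vertex 2.185 -0.13 1.516
vertex -0.59 -0.875 1.594
vertex 0.829 -1.24 0.322
endloop
endfacet
facet normal -0.639 -0.523 -0.563
outer loop
vertex 0.829 -1.24 0.322
vertex -0.905 0.23 0.924
vertex 0.514 -0.135 -0.347
endloop
endfacet
facet normal 0.731 -0.188 -0.655
outer loop
vertex 0.514 -0.135 -0.347
vertex 2.185 -0.13 1.516
vertex 0.829 -1.24 0.322
endloop
endfacet
facet normal -0.731 0.189 0.655
outer loop
vertex -0.59 -0.875 1.594
vertex 0.451 1.34 2.118
vertex -0.905 0.23 0.924
endloop
endfacet
facet normal 0.237 -0.831 0.503
outer loop
vertex 0.766 0.235 2.787
vertex -0.59 -0.875 1.594
vertex 2.185 -0.13 1.516
endloop
endfacet
facet normal -0.731 0.189 0.656
outer loop
vertex 0.766 0.235 2.787
vertex 0.451 1.34 2.118
vertex -0.59 -0.875 1.594
endloop
endfacet
facet normal -0.237 0.831 -0.503
outer loop
vertex -0.905 0.23 0.924
vertex 0.451 1.34 2.118
vertex 0.514 -0.135 -0.347
endloop
endfacet
facet normal 0.731 -0.189 -0.655
outer loop
vertex 1.87 0.975 0.846
vertex 2.185 -0.13 1.516
vertex 0.514 -0.135 -0.347
endloop
endfacet
facet normal -0.237 0.831 -0.503
outer loop
vertex 0.514 -0.135 -0.347
vertex 0.451 1.34 2.118
vertex 1.87 0.975 0.846
endloop
endfacet
facet normal 0.639 0.524 0.563
outer loop
vertex 1.87 0.975 0.846
vertex 0.766 0.235 2.787
vertex 2.185 -0.13 1.516
endloop
endfacet
facet normal 0.639 0.523 0.563
outer loop
vertex 0.451 1.34 2.118
vertex 0.766 0.235 2.787
vertex 1.87 0.975 0.846
endloop
endfacet
facet normal -0.785 0.244 -0.570
outer loop
vertex -4.136 -2.911 -1.446
vertex -4.638 -3.747 -1.112
vertex -4.729 -2.854 -0.605
endloop
endfacet
facet normal -0.432 0.827 -0.360
outer loop
vertex -4.136 -2.911 -1.446
vertex -4.729 -2.854 -0.605
vertex -3.813 -2.383 -0.621
endloop
endfacet
facet normal 0.242 0.771 -0.588
outer loop
vertex -4.136 -2.911 -1.446
vertex -3.813 -2.383 -0.621
vertex -3.155 -2.984 -1.138
endloop
endfacet
facet normal 0.306 0.153 -0.939
outer loop
vertex -4.136 -2.911 -1.446
vertex -3.155 -2.984 -1.138
vertex -3.665 -3.827 -1.442
endloop
endfacet
facet normal -0.329 -0.173 -0.928
outer loop
vertex -4.136 -2.911 -1.446
vertex -3.665 -3.827 -1.442
vertex -4.638 -3.747 -1.112
endloop
endfacet
facet normal -0.423 0.834 0.353
outer loop
vertex -3.813 -2.383 -0.621
vertex -4.729 -2.854 -0.605
vertex -4.115 -2.893 0.222
endloop
endfacet
facet normal -0.994 -0.109 0.014
outer loop
vertex -4.729 -2.854 -0.605
vertex -4.638 -3.747 -1.112
vertex -4.625 -3.736 -0.082
endloop
endfacet
facet normal -0.256 -0.784 -0.566
outer loop
vertex -4.638 -3.747 -1.112
vertex -3.665 -3.827 -1.442
vertex -3.967 -4.337 -0.599
endloop
endfacet
facet normal 0.770 -0.255 -0.584
outer loop
vertex -3.665 -3.827 -1.442
vertex -3.155 -2.984 -1.138
vertex -3.051 -3.866 -0.615
endloop
endfacet
facet normal 0.667 0.745 -0.016
outer loop
vertex -3.155 -2.984 -1.138
vertex -3.813 -2.383 -0.621
vertex -3.142 -2.973 -0.108
endloop
endfacet
facet normal -0.306 -0.153 0.939
outer loop
vertex -3.644 -3.809 0.226
vertex -4.115 -2.893 0.222
vertex -4.625 -3.736 -0.082
endloop
endfacet
facet normal -0.242 -0.771 0.588
outer loop
vertex -3.644 -3.809 0.226
vertex -4.625 -3.736 -0.082
vertex -3.967 -4.337 -0.599
endloop
endfacet
facet normal 0.432 -0.827 0.360
outer loop
vertex -3.644 -3.809 0.226
vertex -3.967 -4.337 -0.599
vertex -3.051 -3.866 -0.615
endloop
endfacet
facet normal 0.785 -0.244 0.570
outer loop
vertex -3.644 -3.809 0.226
vertex -3.051 -3.866 -0.615
vertex -3.142 -2.973 -0.108
endloop
endfacet
facet normal 0.329 0.173 0.928
outer loop
vertex -3.644 -3.809 0.226
vertex -3.142 -2.973 -0.108
vertex -4.115 -2.893 0.222
endloop
endfacet
facet normal -0.770 0.255 0.584
outer loop
vertex -4.625 -3.736 -0.082
vertex -4.115 -2.893 0.222
vertex -4.729 -2.854 -0.605
endloop
endfacet
facet normal -0.667 -0.745 0.016
outer loop
vertex -3.967 -4.337 -0.599
vertex -4.625 -3.736 -0.082
vertex -4.638 -3.747 -1.112
endloop
endfacet
facet normal 0.423 -0.834 -0.353
outer loop
vertex -3.051 -3.866 -0.615
vertex -3.967 -4.337 -0.599
vertex -3.665 -3.827 -1.442
endloop
endfacet
facet normal 0.994 0.109 -0.014
outer loop
vertex -3.142 -2.973 -0.108
vertex -3.051 -3.866 -0.615
vertex -3.155 -2.984 -1.138
endloop
endfacet
facet normal 0.256 0.784 0.566
outer loop
vertex -4.115 -2.893 0.222
vertex -3.142 -2.973 -0.108
vertex -3.813 -2.383 -0.621
endloop
endfacet
facet normal -0.868 0.038 -0.496
outer loop
vertex 2.911 -3.275 -0.491
vertex 2.509 -3.009 0.233
vertex 2.848 -2.426 -0.316
endloop
endfacet
facet normal 0.810 0.176 -0.560
outer loop
vertex 2.911 -3.275 -0.491
vertex 2.848 -2.426 -0.316
vertex 3.931 -3.071 1.047
endloop
endfacet
facet normal -0.868 0.038 -0.496
outer loop
vertex 2.848 -2.426 -0.316
vertex 2.509 -3.009 0.233
vertex 2.446 -2.159 0.408
endloop
endfacet
facet normal 0.529 0.848 -0.019
outer loop
vertex 2.848 -2.426 -0.316
vertex 2.446 -2.159 0.408
vertex 3.931 -3.071 1.047
endloop
endfacet
facet normal -0.867 0.038 -0.497
outer loop
vertex 2.446 -2.159 0.408
vertex 2.509 -3.009 0.233
vertex 2.106 -2.743 0.957
endloop
endfacet
facet normal 0.081 0.657 0.749
outer loop
vertex 2.446 -2.159 0.408
vertex 2.106 -2.743 0.957
vertex 3.931 -3.071 1.047
endloop
endfacet
facet normal -0.867 0.038 -0.497
outer loop
vertex 2.106 -2.743 0.957
vertex 2.509 -3.009 0.233
vertex 2.169 -3.592 0.782
endloop
endfacet
facet normal -0.085 -0.207 0.975
outer loop
vertex 2.106 -2.743 0.957
vertex 2.169 -3.592 0.782
vertex 3.931 -3.071 1.047
endloop
endfacet
facet normal -0.867 0.038 -0.497
outer loop
vertex 2.169 -3.592 0.782
vertex 2.509 -3.009 0.233
vertex 2.572 -3.859 0.058
endloop
endfacet
facet normal 0.195 -0.880 0.433
outer loop
vertex 2.169 -3.592 0.782
vertex 2.572 -3.859 0.058
vertex 3.931 -3.071 1.047
endloop
endfacet
facet normal -0.868 0.038 -0.496
outer loop
vertex 2.572 -3.859 0.058
vertex 2.509 -3.009 0.233
vertex 2.911 -3.275 -0.491
endloop
endfacet
facet normal 0.643 -0.688 -0.335
outer loop
vertex 2.572 -3.859 0.058
vertex 2.911 -3.275 -0.491
vertex 3.931 -3.071 1.047
endloop
endfacet

endsolid


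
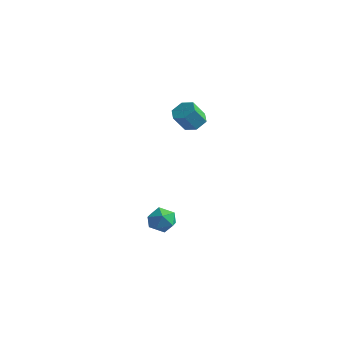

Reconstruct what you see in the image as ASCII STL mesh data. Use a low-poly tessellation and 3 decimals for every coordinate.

solid 
facet normal -0.673 0.537 0.509
outer loop
vertex -0.147 1.972 -2.567
vertex 0.319 1.978 -1.957
vertex 0.367 2.535 -2.482
endloop
endfacet
facet normal -0.710 0.677 -0.191
outer loop
vertex -0.147 1.972 -2.567
vertex 0.367 2.535 -2.482
vertex 0.253 2.221 -3.173
endloop
endfacet
facet normal -0.845 0.064 -0.531
outer loop
vertex -0.147 1.972 -2.567
vertex 0.253 2.221 -3.173
vertex 0.134 1.469 -3.074
endloop
endfacet
facet normal -0.890 -0.454 -0.043
outer loop
vertex -0.147 1.972 -2.567
vertex 0.134 1.469 -3.074
vertex 0.174 1.319 -2.323
endloop
endfacet
facet normal -0.784 -0.161 0.600
outer loop
vertex -0.147 1.972 -2.567
vertex 0.174 1.319 -2.323
vertex 0.319 1.978 -1.957
endloop
endfacet
facet normal -0.071 0.912 -0.403
outer loop
vertex 0.253 2.221 -3.173
vertex 0.367 2.535 -2.482
vertex 0.966 2.381 -2.937
endloop
endfacet
facet normal -0.010 0.686 0.727
outer loop
vertex 0.367 2.535 -2.482
vertex 0.319 1.978 -1.957
vertex 1.006 2.231 -2.186
endloop
endfacet
facet normal -0.190 -0.444 0.875
outer loop
vertex 0.319 1.978 -1.957
vertex 0.174 1.319 -2.323
vertex 0.887 1.479 -2.087
endloop
endfacet
facet normal -0.361 -0.918 -0.164
outer loop
vertex 0.174 1.319 -2.323
vertex 0.134 1.469 -3.074
vertex 0.773 1.165 -2.778
endloop
endfacet
facet normal -0.289 -0.080 -0.954
outer loop
vertex 0.134 1.469 -3.074
vertex 0.253 2.221 -3.173
vertex 0.821 1.722 -3.303
endloop
endfacet
facet normal 0.890 0.454 0.043
outer loop
vertex 1.287 1.728 -2.693
vertex 0.966 2.381 -2.937
vertex 1.006 2.231 -2.186
endloop
endfacet
facet normal 0.845 -0.064 0.531
outer loop
vertex 1.287 1.728 -2.693
vertex 1.006 2.231 -2.186
vertex 0.887 1.479 -2.087
endloop
endfacet
facet normal 0.710 -0.677 0.191
outer loop
vertex 1.287 1.728 -2.693
vertex 0.887 1.479 -2.087
vertex 0.773 1.165 -2.778
endloop
endfacet
facet normal 0.673 -0.537 -0.509
outer loop
vertex 1.287 1.728 -2.693
vertex 0.773 1.165 -2.778
vertex 0.821 1.722 -3.303
endloop
endfacet
facet normal 0.784 0.161 -0.600
outer loop
vertex 1.287 1.728 -2.693
vertex 0.821 1.722 -3.303
vertex 0.966 2.381 -2.937
endloop
endfacet
facet normal 0.361 0.918 0.164
outer loop
vertex 1.006 2.231 -2.186
vertex 0.966 2.381 -2.937
vertex 0.367 2.535 -2.482
endloop
endfacet
facet normal 0.289 0.080 0.954
outer loop
vertex 0.887 1.479 -2.087
vertex 1.006 2.231 -2.186
vertex 0.319 1.978 -1.957
endloop
endfacet
facet normal 0.071 -0.912 0.403
outer loop
vertex 0.773 1.165 -2.778
vertex 0.887 1.479 -2.087
vertex 0.174 1.319 -2.323
endloop
endfacet
facet normal 0.010 -0.686 -0.727
outer loop
vertex 0.821 1.722 -3.303
vertex 0.773 1.165 -2.778
vertex 0.134 1.469 -3.074
endloop
endfacet
facet normal 0.190 0.444 -0.875
outer loop
vertex 0.966 2.381 -2.937
vertex 0.821 1.722 -3.303
vertex 0.253 2.221 -3.173
endloop
endfacet
facet normal 0.237 0.514 -0.825
outer loop
vertex 1.588 3.866 3.188
vertex 0.978 3.837 2.995
vertex 1.176 4.327 3.357
endloop
endfacet
facet normal 0.728 0.467 0.501
outer loop
vertex 1.588 3.866 3.188
vertex 1.176 4.327 3.357
vertex 1.331 3.311 4.079
endloop
endfacet
facet normal 0.729 0.467 0.501
outer loop
vertex 1.331 3.311 4.079
vertex 1.176 4.327 3.357
vertex 0.92 3.772 4.247
endloop
endfacet
facet normal -0.239 -0.513 0.824
outer loop
vertex 1.331 3.311 4.079
vertex 0.92 3.772 4.247
vertex 0.722 3.283 3.885
endloop
endfacet
facet normal 0.238 0.513 -0.825
outer loop
vertex 1.176 4.327 3.357
vertex 0.978 3.837 2.995
vertex 0.567 4.298 3.163
endloop
endfacet
facet normal -0.193 0.857 0.479
outer loop
vertex 1.176 4.327 3.357
vertex 0.567 4.298 3.163
vertex 0.92 3.772 4.247
endloop
endfacet
facet normal -0.192 0.857 0.478
outer loop
vertex 0.92 3.772 4.247
vertex 0.567 4.298 3.163
vertex 0.311 3.743 4.054
endloop
endfacet
facet normal -0.237 -0.514 0.824
outer loop
vertex 0.92 3.772 4.247
vertex 0.311 3.743 4.054
vertex 0.722 3.283 3.885
endloop
endfacet
facet normal 0.239 0.513 -0.824
outer loop
vertex 0.567 4.298 3.163
vertex 0.978 3.837 2.995
vertex 0.369 3.809 2.801
endloop
endfacet
facet normal -0.921 0.389 -0.022
outer loop
vertex 0.567 4.298 3.163
vertex 0.369 3.809 2.801
vertex 0.311 3.743 4.054
endloop
endfacet
facet normal -0.920 0.391 -0.022
outer loop
vertex 0.311 3.743 4.054
vertex 0.369 3.809 2.801
vertex 0.112 3.254 3.692
endloop
endfacet
facet normal -0.236 -0.514 0.824
outer loop
vertex 0.311 3.743 4.054
vertex 0.112 3.254 3.692
vertex 0.722 3.283 3.885
endloop
endfacet
facet normal 0.239 0.513 -0.824
outer loop
vertex 0.369 3.809 2.801
vertex 0.978 3.837 2.995
vertex 0.78 3.348 2.633
endloop
endfacet
facet normal -0.729 -0.467 -0.501
outer loop
vertex 0.369 3.809 2.801
vertex 0.78 3.348 2.633
vertex 0.112 3.254 3.692
endloop
endfacet
facet normal -0.728 -0.467 -0.501
outer loop
vertex 0.112 3.254 3.692
vertex 0.78 3.348 2.633
vertex 0.524 2.793 3.523
endloop
endfacet
facet normal -0.237 -0.514 0.825
outer loop
vertex 0.112 3.254 3.692
vertex 0.524 2.793 3.523
vertex 0.722 3.283 3.885
endloop
endfacet
facet normal 0.237 0.514 -0.824
outer loop
vertex 0.78 3.348 2.633
vertex 0.978 3.837 2.995
vertex 1.389 3.377 2.826
endloop
endfacet
facet normal 0.193 -0.857 -0.479
outer loop
vertex 0.78 3.348 2.633
vertex 1.389 3.377 2.826
vertex 0.524 2.793 3.523
endloop
endfacet
facet normal 0.193 -0.857 -0.478
outer loop
vertex 0.524 2.793 3.523
vertex 1.389 3.377 2.826
vertex 1.133 2.822 3.717
endloop
endfacet
facet normal -0.238 -0.513 0.825
outer loop
vertex 0.524 2.793 3.523
vertex 1.133 2.822 3.717
vertex 0.722 3.283 3.885
endloop
endfacet
facet normal 0.236 0.514 -0.824
outer loop
vertex 1.389 3.377 2.826
vertex 0.978 3.837 2.995
vertex 1.588 3.866 3.188
endloop
endfacet
facet normal 0.920 -0.390 0.021
outer loop
vertex 1.389 3.377 2.826
vertex 1.588 3.866 3.188
vertex 1.133 2.822 3.717
endloop
endfacet
facet normal 0.921 -0.390 0.023
outer loop
vertex 1.133 2.822 3.717
vertex 1.588 3.866 3.188
vertex 1.331 3.311 4.079
endloop
endfacet
facet normal -0.239 -0.513 0.824
outer loop
vertex 1.133 2.822 3.717
vertex 1.331 3.311 4.079
vertex 0.722 3.283 3.885
endloop
endfacet

endsolid


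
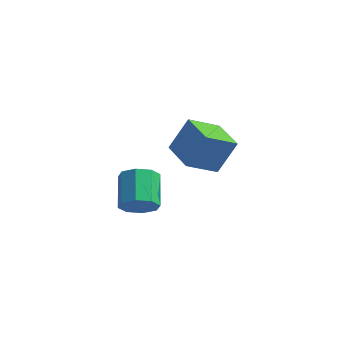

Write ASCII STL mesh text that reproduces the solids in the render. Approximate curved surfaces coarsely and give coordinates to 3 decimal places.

solid 
facet normal -0.474 -0.741 0.476
outer loop
vertex 4.062 0.032 -0.211
vertex 2.61 1.038 -0.093
vertex 3.483 -0.617 -1.798
endloop
endfacet
facet normal 0.820 -0.568 -0.067
outer loop
vertex 4.29 0.642 -2.607
vertex 4.062 0.032 -0.211
vertex 3.483 -0.617 -1.798
endloop
endfacet
facet normal -0.474 -0.741 0.476
outer loop
vertex 3.483 -0.617 -1.798
vertex 2.61 1.038 -0.093
vertex 2.031 0.389 -1.68
endloop
endfacet
facet normal -0.320 -0.359 -0.877
outer loop
vertex 2.031 0.389 -1.68
vertex 4.29 0.642 -2.607
vertex 3.483 -0.617 -1.798
endloop
endfacet
facet normal 0.320 0.359 0.877
outer loop
vertex 4.062 0.032 -0.211
vertex 3.417 2.297 -0.902
vertex 2.61 1.038 -0.093
endloop
endfacet
facet normal 0.820 -0.568 -0.067
outer loop
vertex 4.869 1.291 -1.02
vertex 4.062 0.032 -0.211
vertex 4.29 0.642 -2.607
endloop
endfacet
facet normal 0.320 0.359 0.877
outer loop
vertex 4.869 1.291 -1.02
vertex 3.417 2.297 -0.902
vertex 4.062 0.032 -0.211
endloop
endfacet
facet normal -0.820 0.568 0.067
outer loop
vertex 2.61 1.038 -0.093
vertex 3.417 2.297 -0.902
vertex 2.031 0.389 -1.68
endloop
endfacet
facet normal -0.320 -0.359 -0.877
outer loop
vertex 2.838 1.648 -2.489
vertex 4.29 0.642 -2.607
vertex 2.031 0.389 -1.68
endloop
endfacet
facet normal -0.820 0.568 0.067
outer loop
vertex 2.031 0.389 -1.68
vertex 3.417 2.297 -0.902
vertex 2.838 1.648 -2.489
endloop
endfacet
facet normal 0.474 0.741 -0.476
outer loop
vertex 2.838 1.648 -2.489
vertex 4.869 1.291 -1.02
vertex 4.29 0.642 -2.607
endloop
endfacet
facet normal 0.474 0.741 -0.476
outer loop
vertex 3.417 2.297 -0.902
vertex 4.869 1.291 -1.02
vertex 2.838 1.648 -2.489
endloop
endfacet
facet normal 0.438 -0.707 -0.556
outer loop
vertex 3.769 -3.428 -2.809
vertex 3.322 -4.041 -2.382
vertex 3.184 -3.564 -3.097
endloop
endfacet
facet normal 0.192 0.677 -0.710
outer loop
vertex 3.769 -3.428 -2.809
vertex 3.184 -3.564 -3.097
vertex 3.024 -2.227 -1.865
endloop
endfacet
facet normal 0.191 0.677 -0.710
outer loop
vertex 3.024 -2.227 -1.865
vertex 3.184 -3.564 -3.097
vertex 2.439 -2.363 -2.152
endloop
endfacet
facet normal -0.437 0.707 0.556
outer loop
vertex 3.024 -2.227 -1.865
vertex 2.439 -2.363 -2.152
vertex 2.578 -2.839 -1.438
endloop
endfacet
facet normal 0.437 -0.707 -0.556
outer loop
vertex 3.184 -3.564 -3.097
vertex 3.322 -4.041 -2.382
vertex 2.68 -3.979 -2.966
endloop
endfacet
facet normal -0.485 0.335 -0.808
outer loop
vertex 3.184 -3.564 -3.097
vertex 2.68 -3.979 -2.966
vertex 2.439 -2.363 -2.152
endloop
endfacet
facet normal -0.486 0.334 -0.807
outer loop
vertex 2.439 -2.363 -2.152
vertex 2.68 -3.979 -2.966
vertex 1.936 -2.778 -2.021
endloop
endfacet
facet normal -0.438 0.706 0.556
outer loop
vertex 2.439 -2.363 -2.152
vertex 1.936 -2.778 -2.021
vertex 2.578 -2.839 -1.438
endloop
endfacet
facet normal 0.438 -0.706 -0.556
outer loop
vertex 2.68 -3.979 -2.966
vertex 3.322 -4.041 -2.382
vertex 2.552 -4.431 -2.493
endloop
endfacet
facet normal -0.878 -0.204 -0.432
outer loop
vertex 2.68 -3.979 -2.966
vertex 2.552 -4.431 -2.493
vertex 1.936 -2.778 -2.021
endloop
endfacet
facet normal -0.878 -0.204 -0.432
outer loop
vertex 1.936 -2.778 -2.021
vertex 2.552 -4.431 -2.493
vertex 1.808 -3.229 -1.548
endloop
endfacet
facet normal -0.437 0.707 0.556
outer loop
vertex 1.936 -2.778 -2.021
vertex 1.808 -3.229 -1.548
vertex 2.578 -2.839 -1.438
endloop
endfacet
facet normal 0.438 -0.707 -0.555
outer loop
vertex 2.552 -4.431 -2.493
vertex 3.322 -4.041 -2.382
vertex 2.876 -4.653 -1.955
endloop
endfacet
facet normal -0.756 -0.624 0.198
outer loop
vertex 2.552 -4.431 -2.493
vertex 2.876 -4.653 -1.955
vertex 1.808 -3.229 -1.548
endloop
endfacet
facet normal -0.757 -0.624 0.196
outer loop
vertex 1.808 -3.229 -1.548
vertex 2.876 -4.653 -1.955
vertex 2.131 -3.452 -1.011
endloop
endfacet
facet normal -0.437 0.706 0.556
outer loop
vertex 1.808 -3.229 -1.548
vertex 2.131 -3.452 -1.011
vertex 2.578 -2.839 -1.438
endloop
endfacet
facet normal 0.437 -0.707 -0.556
outer loop
vertex 2.876 -4.653 -1.955
vertex 3.322 -4.041 -2.382
vertex 3.461 -4.517 -1.668
endloop
endfacet
facet normal -0.191 -0.677 0.711
outer loop
vertex 2.876 -4.653 -1.955
vertex 3.461 -4.517 -1.668
vertex 2.131 -3.452 -1.011
endloop
endfacet
facet normal -0.192 -0.678 0.710
outer loop
vertex 2.131 -3.452 -1.011
vertex 3.461 -4.517 -1.668
vertex 2.716 -3.316 -0.723
endloop
endfacet
facet normal -0.438 0.707 0.556
outer loop
vertex 2.131 -3.452 -1.011
vertex 2.716 -3.316 -0.723
vertex 2.578 -2.839 -1.438
endloop
endfacet
facet normal 0.438 -0.706 -0.556
outer loop
vertex 3.461 -4.517 -1.668
vertex 3.322 -4.041 -2.382
vertex 3.964 -4.102 -1.799
endloop
endfacet
facet normal 0.486 -0.334 0.808
outer loop
vertex 3.461 -4.517 -1.668
vertex 3.964 -4.102 -1.799
vertex 2.716 -3.316 -0.723
endloop
endfacet
facet normal 0.486 -0.335 0.808
outer loop
vertex 2.716 -3.316 -0.723
vertex 3.964 -4.102 -1.799
vertex 3.22 -2.901 -0.854
endloop
endfacet
facet normal -0.437 0.707 0.556
outer loop
vertex 2.716 -3.316 -0.723
vertex 3.22 -2.901 -0.854
vertex 2.578 -2.839 -1.438
endloop
endfacet
facet normal 0.437 -0.707 -0.556
outer loop
vertex 3.964 -4.102 -1.799
vertex 3.322 -4.041 -2.382
vertex 4.092 -3.651 -2.272
endloop
endfacet
facet normal 0.878 0.204 0.432
outer loop
vertex 3.964 -4.102 -1.799
vertex 4.092 -3.651 -2.272
vertex 3.22 -2.901 -0.854
endloop
endfacet
facet normal 0.878 0.204 0.432
outer loop
vertex 3.22 -2.901 -0.854
vertex 4.092 -3.651 -2.272
vertex 3.348 -2.449 -1.327
endloop
endfacet
facet normal -0.438 0.706 0.556
outer loop
vertex 3.22 -2.901 -0.854
vertex 3.348 -2.449 -1.327
vertex 2.578 -2.839 -1.438
endloop
endfacet
facet normal 0.437 -0.706 -0.556
outer loop
vertex 4.092 -3.651 -2.272
vertex 3.322 -4.041 -2.382
vertex 3.769 -3.428 -2.809
endloop
endfacet
facet normal 0.757 0.623 -0.197
outer loop
vertex 4.092 -3.651 -2.272
vertex 3.769 -3.428 -2.809
vertex 3.348 -2.449 -1.327
endloop
endfacet
facet normal 0.756 0.624 -0.198
outer loop
vertex 3.348 -2.449 -1.327
vertex 3.769 -3.428 -2.809
vertex 3.024 -2.227 -1.865
endloop
endfacet
facet normal -0.438 0.707 0.555
outer loop
vertex 3.348 -2.449 -1.327
vertex 3.024 -2.227 -1.865
vertex 2.578 -2.839 -1.438
endloop
endfacet

endsolid


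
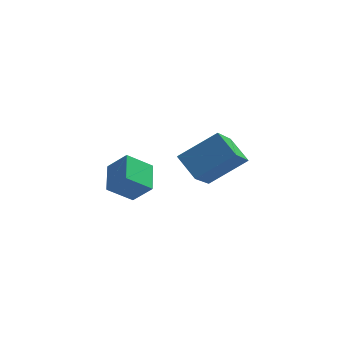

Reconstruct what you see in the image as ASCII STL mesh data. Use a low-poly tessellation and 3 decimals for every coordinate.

solid 
facet normal -0.489 0.710 0.507
outer loop
vertex -1.128 -1.424 3.724
vertex 0.337 -1.099 4.682
vertex -0.514 0.017 2.296
endloop
endfacet
facet normal -0.823 -0.183 -0.538
outer loop
vertex 0.063 -0.821 1.698
vertex -1.128 -1.424 3.724
vertex -0.514 0.017 2.296
endloop
endfacet
facet normal -0.489 0.710 0.507
outer loop
vertex -0.514 0.017 2.296
vertex 0.337 -1.099 4.682
vertex 0.951 0.342 3.254
endloop
endfacet
facet normal 0.290 0.680 -0.674
outer loop
vertex 0.951 0.342 3.254
vertex 0.063 -0.821 1.698
vertex -0.514 0.017 2.296
endloop
endfacet
facet normal -0.290 -0.680 0.674
outer loop
vertex -1.128 -1.424 3.724
vertex 0.914 -1.937 4.084
vertex 0.337 -1.099 4.682
endloop
endfacet
facet normal -0.823 -0.183 -0.538
outer loop
vertex -0.551 -2.262 3.126
vertex -1.128 -1.424 3.724
vertex 0.063 -0.821 1.698
endloop
endfacet
facet normal -0.290 -0.680 0.674
outer loop
vertex -0.551 -2.262 3.126
vertex 0.914 -1.937 4.084
vertex -1.128 -1.424 3.724
endloop
endfacet
facet normal 0.823 0.183 0.538
outer loop
vertex 0.337 -1.099 4.682
vertex 0.914 -1.937 4.084
vertex 0.951 0.342 3.254
endloop
endfacet
facet normal 0.290 0.680 -0.674
outer loop
vertex 1.528 -0.496 2.656
vertex 0.063 -0.821 1.698
vertex 0.951 0.342 3.254
endloop
endfacet
facet normal 0.823 0.183 0.538
outer loop
vertex 0.951 0.342 3.254
vertex 0.914 -1.937 4.084
vertex 1.528 -0.496 2.656
endloop
endfacet
facet normal 0.489 -0.710 -0.507
outer loop
vertex 1.528 -0.496 2.656
vertex -0.551 -2.262 3.126
vertex 0.063 -0.821 1.698
endloop
endfacet
facet normal 0.489 -0.710 -0.507
outer loop
vertex 0.914 -1.937 4.084
vertex -0.551 -2.262 3.126
vertex 1.528 -0.496 2.656
endloop
endfacet
facet normal -0.630 0.255 -0.734
outer loop
vertex -3.566 2.03 -0.688
vertex -3.477 3.305 -0.322
vertex -2.56 2.192 -1.496
endloop
endfacet
facet normal -0.066 -0.959 -0.275
outer loop
vertex -1.823 1.895 -0.638
vertex -3.566 2.03 -0.688
vertex -2.56 2.192 -1.496
endloop
endfacet
facet normal -0.631 0.254 -0.733
outer loop
vertex -2.56 2.192 -1.496
vertex -3.477 3.305 -0.322
vertex -2.472 3.468 -1.13
endloop
endfacet
facet normal 0.774 0.125 -0.621
outer loop
vertex -2.472 3.468 -1.13
vertex -1.823 1.895 -0.638
vertex -2.56 2.192 -1.496
endloop
endfacet
facet normal -0.774 -0.124 0.621
outer loop
vertex -3.566 2.03 -0.688
vertex -2.74 3.008 0.536
vertex -3.477 3.305 -0.322
endloop
endfacet
facet normal -0.066 -0.959 -0.276
outer loop
vertex -2.828 1.732 0.17
vertex -3.566 2.03 -0.688
vertex -1.823 1.895 -0.638
endloop
endfacet
facet normal -0.773 -0.125 0.622
outer loop
vertex -2.828 1.732 0.17
vertex -2.74 3.008 0.536
vertex -3.566 2.03 -0.688
endloop
endfacet
facet normal 0.066 0.959 0.275
outer loop
vertex -3.477 3.305 -0.322
vertex -2.74 3.008 0.536
vertex -2.472 3.468 -1.13
endloop
endfacet
facet normal 0.773 0.125 -0.622
outer loop
vertex -1.734 3.17 -0.272
vertex -1.823 1.895 -0.638
vertex -2.472 3.468 -1.13
endloop
endfacet
facet normal 0.067 0.959 0.276
outer loop
vertex -2.472 3.468 -1.13
vertex -2.74 3.008 0.536
vertex -1.734 3.17 -0.272
endloop
endfacet
facet normal 0.631 -0.254 0.733
outer loop
vertex -1.734 3.17 -0.272
vertex -2.828 1.732 0.17
vertex -1.823 1.895 -0.638
endloop
endfacet
facet normal 0.630 -0.254 0.734
outer loop
vertex -2.74 3.008 0.536
vertex -2.828 1.732 0.17
vertex -1.734 3.17 -0.272
endloop
endfacet

endsolid


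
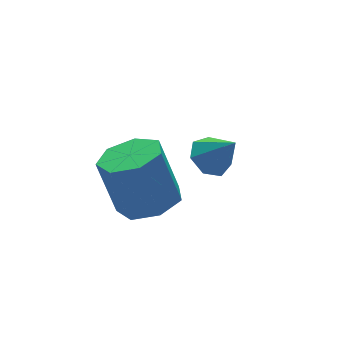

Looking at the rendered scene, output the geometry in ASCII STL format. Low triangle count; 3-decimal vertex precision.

solid 
facet normal 0.141 -0.364 -0.921
outer loop
vertex -0.64 -0.957 -0.811
vertex -1.288 -0.301 -1.17
vertex -0.309 -0.204 -1.058
endloop
endfacet
facet normal 0.912 -0.314 0.265
outer loop
vertex -0.64 -0.957 -0.811
vertex -0.309 -0.204 -1.058
vertex -0.905 -0.275 0.91
endloop
endfacet
facet normal 0.912 -0.314 0.265
outer loop
vertex -0.905 -0.275 0.91
vertex -0.309 -0.204 -1.058
vertex -0.574 0.478 0.663
endloop
endfacet
facet normal -0.142 0.364 0.920
outer loop
vertex -0.905 -0.275 0.91
vertex -0.574 0.478 0.663
vertex -1.552 0.381 0.55
endloop
endfacet
facet normal 0.141 -0.365 -0.920
outer loop
vertex -0.309 -0.204 -1.058
vertex -1.288 -0.301 -1.17
vertex -0.715 0.476 -1.39
endloop
endfacet
facet normal 0.870 0.490 -0.060
outer loop
vertex -0.309 -0.204 -1.058
vertex -0.715 0.476 -1.39
vertex -0.574 0.478 0.663
endloop
endfacet
facet normal 0.870 0.490 -0.060
outer loop
vertex -0.574 0.478 0.663
vertex -0.715 0.476 -1.39
vertex -0.98 1.158 0.331
endloop
endfacet
facet normal -0.142 0.364 0.920
outer loop
vertex -0.574 0.478 0.663
vertex -0.98 1.158 0.331
vertex -1.552 0.381 0.55
endloop
endfacet
facet normal 0.142 -0.365 -0.920
outer loop
vertex -0.715 0.476 -1.39
vertex -1.288 -0.301 -1.17
vertex -1.552 0.571 -1.557
endloop
endfacet
facet normal 0.173 0.925 -0.340
outer loop
vertex -0.715 0.476 -1.39
vertex -1.552 0.571 -1.557
vertex -0.98 1.158 0.331
endloop
endfacet
facet normal 0.173 0.925 -0.340
outer loop
vertex -0.98 1.158 0.331
vertex -1.552 0.571 -1.557
vertex -1.817 1.253 0.164
endloop
endfacet
facet normal -0.142 0.364 0.920
outer loop
vertex -0.98 1.158 0.331
vertex -1.817 1.253 0.164
vertex -1.552 0.381 0.55
endloop
endfacet
facet normal 0.142 -0.365 -0.920
outer loop
vertex -1.552 0.571 -1.557
vertex -1.288 -0.301 -1.17
vertex -2.19 0.01 -1.433
endloop
endfacet
facet normal -0.654 0.663 -0.364
outer loop
vertex -1.552 0.571 -1.557
vertex -2.19 0.01 -1.433
vertex -1.817 1.253 0.164
endloop
endfacet
facet normal -0.654 0.663 -0.364
outer loop
vertex -1.817 1.253 0.164
vertex -2.19 0.01 -1.433
vertex -2.455 0.692 0.288
endloop
endfacet
facet normal -0.142 0.364 0.920
outer loop
vertex -1.817 1.253 0.164
vertex -2.455 0.692 0.288
vertex -1.552 0.381 0.55
endloop
endfacet
facet normal 0.142 -0.365 -0.920
outer loop
vertex -2.19 0.01 -1.433
vertex -1.288 -0.301 -1.17
vertex -2.149 -0.786 -1.111
endloop
endfacet
facet normal -0.989 -0.097 -0.114
outer loop
vertex -2.19 0.01 -1.433
vertex -2.149 -0.786 -1.111
vertex -2.455 0.692 0.288
endloop
endfacet
facet normal -0.989 -0.097 -0.114
outer loop
vertex -2.455 0.692 0.288
vertex -2.149 -0.786 -1.111
vertex -2.414 -0.104 0.61
endloop
endfacet
facet normal -0.141 0.365 0.920
outer loop
vertex -2.455 0.692 0.288
vertex -2.414 -0.104 0.61
vertex -1.552 0.381 0.55
endloop
endfacet
facet normal 0.142 -0.365 -0.920
outer loop
vertex -2.149 -0.786 -1.111
vertex -1.288 -0.301 -1.17
vertex -1.459 -1.216 -0.834
endloop
endfacet
facet normal -0.578 -0.785 0.222
outer loop
vertex -2.149 -0.786 -1.111
vertex -1.459 -1.216 -0.834
vertex -2.414 -0.104 0.61
endloop
endfacet
facet normal -0.578 -0.785 0.223
outer loop
vertex -2.414 -0.104 0.61
vertex -1.459 -1.216 -0.834
vertex -1.723 -0.534 0.887
endloop
endfacet
facet normal -0.141 0.365 0.920
outer loop
vertex -2.414 -0.104 0.61
vertex -1.723 -0.534 0.887
vertex -1.552 0.381 0.55
endloop
endfacet
facet normal 0.141 -0.364 -0.920
outer loop
vertex -1.459 -1.216 -0.834
vertex -1.288 -0.301 -1.17
vertex -0.64 -0.957 -0.811
endloop
endfacet
facet normal 0.268 -0.881 0.390
outer loop
vertex -1.459 -1.216 -0.834
vertex -0.64 -0.957 -0.811
vertex -1.723 -0.534 0.887
endloop
endfacet
facet normal 0.268 -0.881 0.390
outer loop
vertex -1.723 -0.534 0.887
vertex -0.64 -0.957 -0.811
vertex -0.905 -0.275 0.91
endloop
endfacet
facet normal -0.142 0.365 0.920
outer loop
vertex -1.723 -0.534 0.887
vertex -0.905 -0.275 0.91
vertex -1.552 0.381 0.55
endloop
endfacet
facet normal -0.333 0.490 -0.806
outer loop
vertex 2.197 1.094 -2.516
vertex 1.646 1.381 -2.114
vertex 2.324 1.654 -2.228
endloop
endfacet
facet normal 0.974 -0.226 0.010
outer loop
vertex 2.197 1.094 -2.516
vertex 2.324 1.654 -2.228
vertex 2.094 0.719 -1.026
endloop
endfacet
facet normal -0.333 0.490 -0.806
outer loop
vertex 2.324 1.654 -2.228
vertex 1.646 1.381 -2.114
vertex 1.94 2.008 -1.854
endloop
endfacet
facet normal 0.801 0.388 0.455
outer loop
vertex 2.324 1.654 -2.228
vertex 1.94 2.008 -1.854
vertex 2.094 0.719 -1.026
endloop
endfacet
facet normal -0.333 0.490 -0.806
outer loop
vertex 1.94 2.008 -1.854
vertex 1.646 1.381 -2.114
vertex 1.335 1.89 -1.676
endloop
endfacet
facet normal 0.136 0.547 0.826
outer loop
vertex 1.94 2.008 -1.854
vertex 1.335 1.89 -1.676
vertex 2.094 0.719 -1.026
endloop
endfacet
facet normal -0.332 0.491 -0.806
outer loop
vertex 1.335 1.89 -1.676
vertex 1.646 1.381 -2.114
vertex 0.963 1.389 -1.828
endloop
endfacet
facet normal -0.521 0.131 0.844
outer loop
vertex 1.335 1.89 -1.676
vertex 0.963 1.389 -1.828
vertex 2.094 0.719 -1.026
endloop
endfacet
facet normal -0.332 0.489 -0.807
outer loop
vertex 0.963 1.389 -1.828
vertex 1.646 1.381 -2.114
vertex 1.106 0.881 -2.195
endloop
endfacet
facet normal -0.675 -0.547 0.495
outer loop
vertex 0.963 1.389 -1.828
vertex 1.106 0.881 -2.195
vertex 2.094 0.719 -1.026
endloop
endfacet
facet normal -0.332 0.490 -0.806
outer loop
vertex 1.106 0.881 -2.195
vertex 1.646 1.381 -2.114
vertex 1.655 0.75 -2.501
endloop
endfacet
facet normal -0.210 -0.977 0.042
outer loop
vertex 1.106 0.881 -2.195
vertex 1.655 0.75 -2.501
vertex 2.094 0.719 -1.026
endloop
endfacet
facet normal -0.333 0.490 -0.806
outer loop
vertex 1.655 0.75 -2.501
vertex 1.646 1.381 -2.114
vertex 2.197 1.094 -2.516
endloop
endfacet
facet normal 0.524 -0.834 -0.174
outer loop
vertex 1.655 0.75 -2.501
vertex 2.197 1.094 -2.516
vertex 2.094 0.719 -1.026
endloop
endfacet

endsolid


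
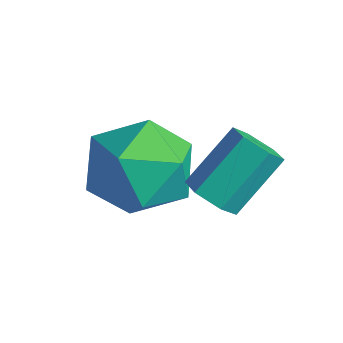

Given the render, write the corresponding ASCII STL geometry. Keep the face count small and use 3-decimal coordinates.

solid 
facet normal 0.017 -0.743 -0.669
outer loop
vertex -1.608 -2.448 -0.856
vertex -2.048 -2.651 -0.642
vertex -2.083 -2.298 -1.035
endloop
endfacet
facet normal 0.441 0.607 -0.661
outer loop
vertex -1.608 -2.448 -0.856
vertex -2.083 -2.298 -1.035
vertex -1.631 -1.446 0.048
endloop
endfacet
facet normal 0.441 0.607 -0.661
outer loop
vertex -1.631 -1.446 0.048
vertex -2.083 -2.298 -1.035
vertex -2.107 -1.295 -0.131
endloop
endfacet
facet normal -0.017 0.742 0.670
outer loop
vertex -1.631 -1.446 0.048
vertex -2.107 -1.295 -0.131
vertex -2.072 -1.649 0.262
endloop
endfacet
facet normal 0.017 -0.743 -0.669
outer loop
vertex -2.083 -2.298 -1.035
vertex -2.048 -2.651 -0.642
vertex -2.524 -2.501 -0.821
endloop
endfacet
facet normal -0.556 0.549 -0.624
outer loop
vertex -2.083 -2.298 -1.035
vertex -2.524 -2.501 -0.821
vertex -2.107 -1.295 -0.131
endloop
endfacet
facet normal -0.557 0.549 -0.623
outer loop
vertex -2.107 -1.295 -0.131
vertex -2.524 -2.501 -0.821
vertex -2.547 -1.498 0.083
endloop
endfacet
facet normal -0.017 0.742 0.670
outer loop
vertex -2.107 -1.295 -0.131
vertex -2.547 -1.498 0.083
vertex -2.072 -1.649 0.262
endloop
endfacet
facet normal 0.017 -0.743 -0.669
outer loop
vertex -2.524 -2.501 -0.821
vertex -2.048 -2.651 -0.642
vertex -2.489 -2.854 -0.428
endloop
endfacet
facet normal -0.998 -0.057 0.038
outer loop
vertex -2.524 -2.501 -0.821
vertex -2.489 -2.854 -0.428
vertex -2.547 -1.498 0.083
endloop
endfacet
facet normal -0.998 -0.057 0.038
outer loop
vertex -2.547 -1.498 0.083
vertex -2.489 -2.854 -0.428
vertex -2.512 -1.852 0.476
endloop
endfacet
facet normal -0.017 0.742 0.670
outer loop
vertex -2.547 -1.498 0.083
vertex -2.512 -1.852 0.476
vertex -2.072 -1.649 0.262
endloop
endfacet
facet normal 0.017 -0.742 -0.670
outer loop
vertex -2.489 -2.854 -0.428
vertex -2.048 -2.651 -0.642
vertex -2.013 -3.005 -0.249
endloop
endfacet
facet normal -0.441 -0.607 0.661
outer loop
vertex -2.489 -2.854 -0.428
vertex -2.013 -3.005 -0.249
vertex -2.512 -1.852 0.476
endloop
endfacet
facet normal -0.441 -0.607 0.661
outer loop
vertex -2.512 -1.852 0.476
vertex -2.013 -3.005 -0.249
vertex -2.037 -2.002 0.655
endloop
endfacet
facet normal -0.017 0.743 0.669
outer loop
vertex -2.512 -1.852 0.476
vertex -2.037 -2.002 0.655
vertex -2.072 -1.649 0.262
endloop
endfacet
facet normal 0.017 -0.742 -0.670
outer loop
vertex -2.013 -3.005 -0.249
vertex -2.048 -2.651 -0.642
vertex -1.573 -2.802 -0.463
endloop
endfacet
facet normal 0.557 -0.549 0.624
outer loop
vertex -2.013 -3.005 -0.249
vertex -1.573 -2.802 -0.463
vertex -2.037 -2.002 0.655
endloop
endfacet
facet normal 0.556 -0.550 0.624
outer loop
vertex -2.037 -2.002 0.655
vertex -1.573 -2.802 -0.463
vertex -1.596 -1.799 0.441
endloop
endfacet
facet normal -0.017 0.743 0.669
outer loop
vertex -2.037 -2.002 0.655
vertex -1.596 -1.799 0.441
vertex -2.072 -1.649 0.262
endloop
endfacet
facet normal 0.017 -0.742 -0.670
outer loop
vertex -1.573 -2.802 -0.463
vertex -2.048 -2.651 -0.642
vertex -1.608 -2.448 -0.856
endloop
endfacet
facet normal 0.998 0.057 -0.038
outer loop
vertex -1.573 -2.802 -0.463
vertex -1.608 -2.448 -0.856
vertex -1.596 -1.799 0.441
endloop
endfacet
facet normal 0.998 0.057 -0.038
outer loop
vertex -1.596 -1.799 0.441
vertex -1.608 -2.448 -0.856
vertex -1.631 -1.446 0.048
endloop
endfacet
facet normal -0.017 0.743 0.669
outer loop
vertex -1.596 -1.799 0.441
vertex -1.631 -1.446 0.048
vertex -2.072 -1.649 0.262
endloop
endfacet
facet normal -0.389 0.778 0.494
outer loop
vertex -3.34 -2.087 -0.481
vertex -4.316 -2.555 -0.513
vertex -3.649 -2.749 0.318
endloop
endfacet
facet normal 0.294 0.677 0.675
outer loop
vertex -3.34 -2.087 -0.481
vertex -3.649 -2.749 0.318
vertex -2.639 -2.802 -0.069
endloop
endfacet
facet normal 0.688 0.721 0.082
outer loop
vertex -3.34 -2.087 -0.481
vertex -2.639 -2.802 -0.069
vertex -2.682 -2.64 -1.139
endloop
endfacet
facet normal 0.248 0.849 -0.466
outer loop
vertex -3.34 -2.087 -0.481
vertex -2.682 -2.64 -1.139
vertex -3.719 -2.488 -1.413
endloop
endfacet
facet normal -0.417 0.884 -0.211
outer loop
vertex -3.34 -2.087 -0.481
vertex -3.719 -2.488 -1.413
vertex -4.316 -2.555 -0.513
endloop
endfacet
facet normal 0.358 0.014 0.933
outer loop
vertex -2.639 -2.802 -0.069
vertex -3.649 -2.749 0.318
vertex -3.181 -3.712 0.153
endloop
endfacet
facet normal -0.747 0.177 0.641
outer loop
vertex -3.649 -2.749 0.318
vertex -4.316 -2.555 -0.513
vertex -4.218 -3.56 -0.121
endloop
endfacet
facet normal -0.792 0.350 -0.500
outer loop
vertex -4.316 -2.555 -0.513
vertex -3.719 -2.488 -1.413
vertex -4.261 -3.398 -1.191
endloop
endfacet
facet normal 0.284 0.294 -0.912
outer loop
vertex -3.719 -2.488 -1.413
vertex -2.682 -2.64 -1.139
vertex -3.251 -3.451 -1.578
endloop
endfacet
facet normal 0.996 0.087 -0.027
outer loop
vertex -2.682 -2.64 -1.139
vertex -2.639 -2.802 -0.069
vertex -2.584 -3.645 -0.747
endloop
endfacet
facet normal -0.248 -0.849 0.466
outer loop
vertex -3.56 -4.113 -0.779
vertex -3.181 -3.712 0.153
vertex -4.218 -3.56 -0.121
endloop
endfacet
facet normal -0.688 -0.721 -0.082
outer loop
vertex -3.56 -4.113 -0.779
vertex -4.218 -3.56 -0.121
vertex -4.261 -3.398 -1.191
endloop
endfacet
facet normal -0.294 -0.677 -0.675
outer loop
vertex -3.56 -4.113 -0.779
vertex -4.261 -3.398 -1.191
vertex -3.251 -3.451 -1.578
endloop
endfacet
facet normal 0.389 -0.778 -0.494
outer loop
vertex -3.56 -4.113 -0.779
vertex -3.251 -3.451 -1.578
vertex -2.584 -3.645 -0.747
endloop
endfacet
facet normal 0.417 -0.884 0.211
outer loop
vertex -3.56 -4.113 -0.779
vertex -2.584 -3.645 -0.747
vertex -3.181 -3.712 0.153
endloop
endfacet
facet normal -0.284 -0.294 0.912
outer loop
vertex -4.218 -3.56 -0.121
vertex -3.181 -3.712 0.153
vertex -3.649 -2.749 0.318
endloop
endfacet
facet normal -0.996 -0.087 0.027
outer loop
vertex -4.261 -3.398 -1.191
vertex -4.218 -3.56 -0.121
vertex -4.316 -2.555 -0.513
endloop
endfacet
facet normal -0.358 -0.014 -0.933
outer loop
vertex -3.251 -3.451 -1.578
vertex -4.261 -3.398 -1.191
vertex -3.719 -2.488 -1.413
endloop
endfacet
facet normal 0.747 -0.177 -0.641
outer loop
vertex -2.584 -3.645 -0.747
vertex -3.251 -3.451 -1.578
vertex -2.682 -2.64 -1.139
endloop
endfacet
facet normal 0.792 -0.350 0.500
outer loop
vertex -3.181 -3.712 0.153
vertex -2.584 -3.645 -0.747
vertex -2.639 -2.802 -0.069
endloop
endfacet

endsolid
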